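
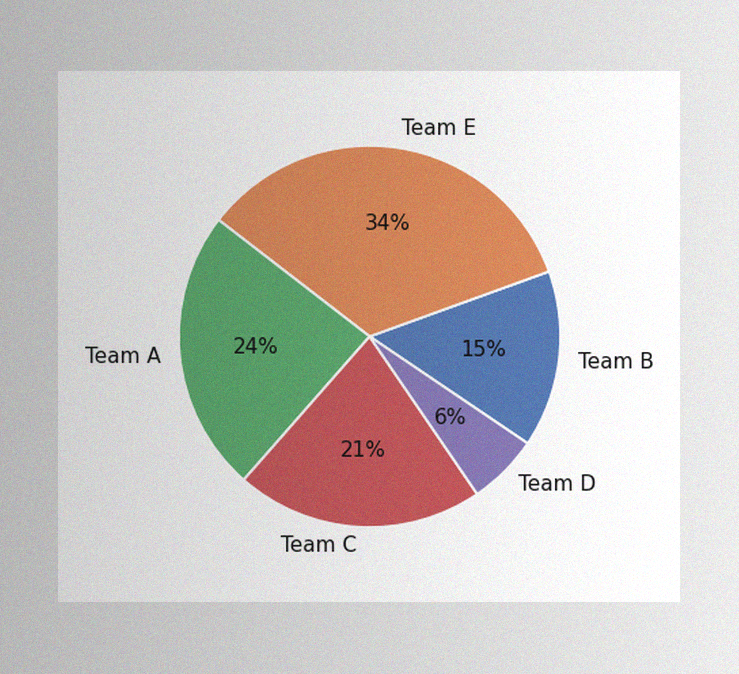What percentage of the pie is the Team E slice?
The image has some photo noise and uneven lighting. The Team E slice takes up 34% of the pie.

34%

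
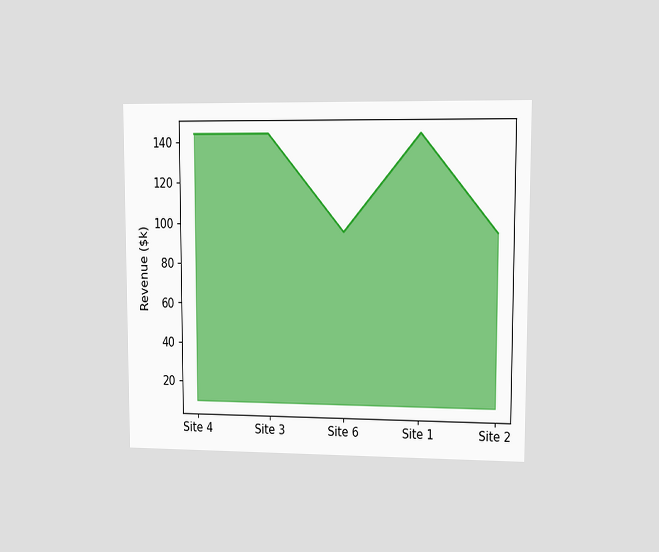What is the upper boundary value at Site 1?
The chart is viewed at a slight angle. At Site 1 the upper boundary is at $144k.

$144k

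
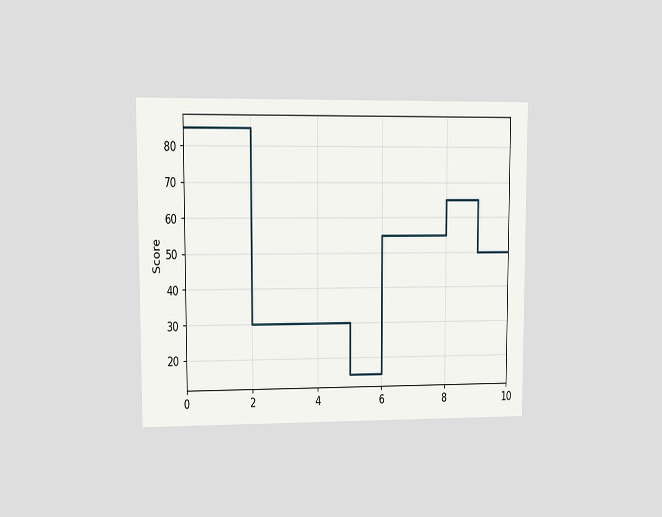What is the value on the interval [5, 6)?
The chart is viewed at a slight angle. On [5, 6) the step sits at 15.

15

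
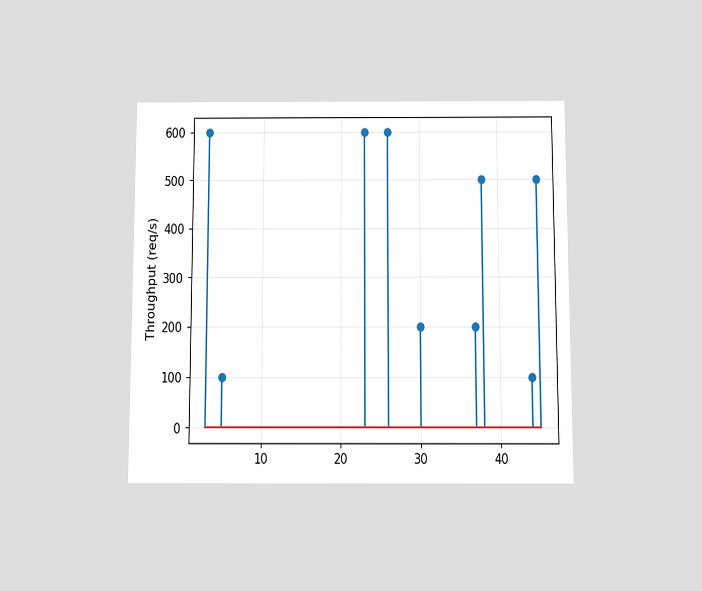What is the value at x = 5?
The chart is viewed slightly from below. The stem at x=5 reaches 100req/s.

100req/s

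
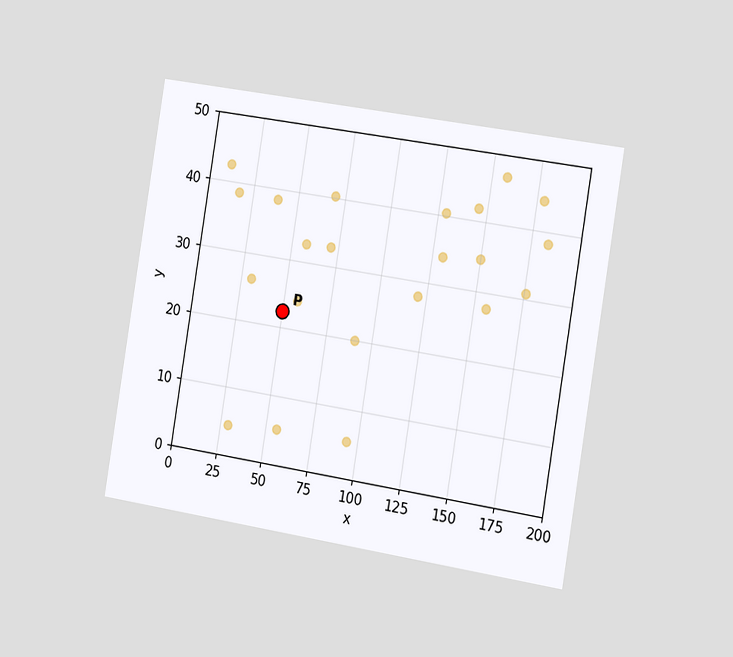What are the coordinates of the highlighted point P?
(50, 22.5)

The chart is tilted about 9° clockwise and viewed slightly from the right. Following the gridlines from P to each axis, P sits at (50, 22.5).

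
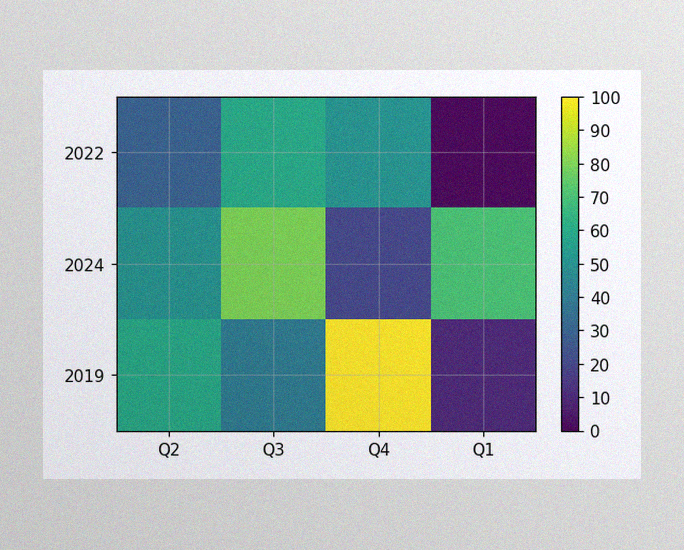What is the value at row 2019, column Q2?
60

The image has some photo noise and uneven lighting. Matching cell (2019, Q2) against the colorbar gives 60.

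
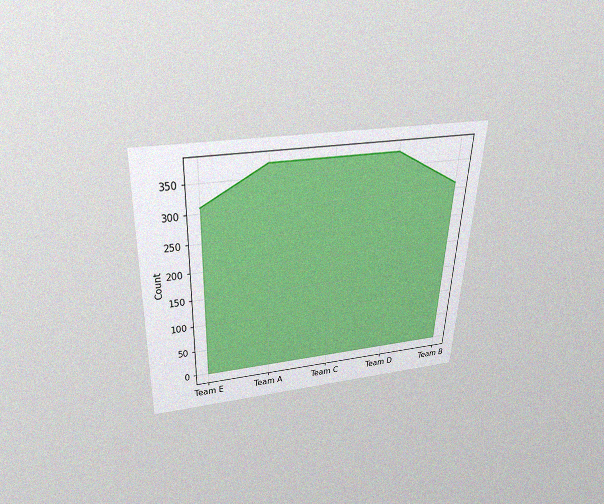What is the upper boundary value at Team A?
372

The chart is tilted about 3° clockwise and viewed slightly from above, with some photo noise. At Team A the upper boundary is at 372.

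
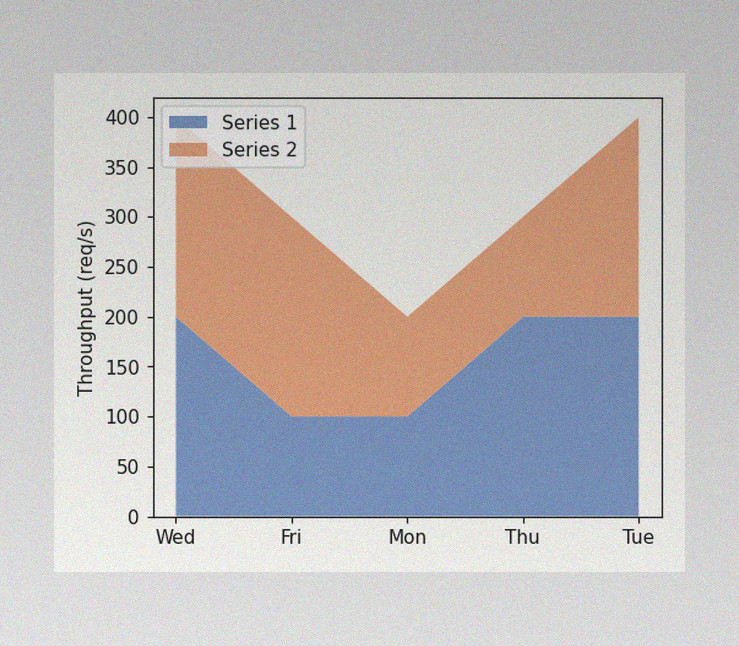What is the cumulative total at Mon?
The image has some photo noise and uneven lighting. The stacked total at Mon reaches 200req/s.

200req/s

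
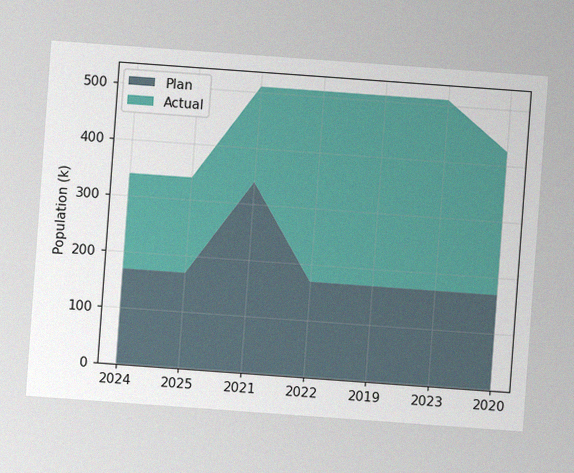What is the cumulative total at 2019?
The chart is tilted about 4° clockwise, with some photo noise. The stacked total at 2019 reaches 510k.

510k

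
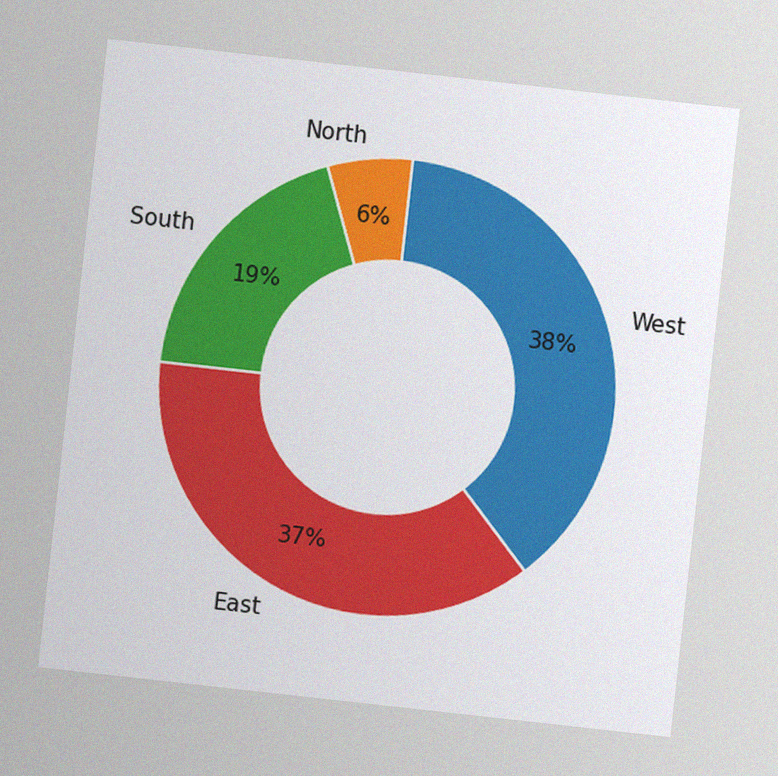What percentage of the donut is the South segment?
19%

The chart is tilted about 6° clockwise, with some photo noise. The South segment takes up 19% of the ring.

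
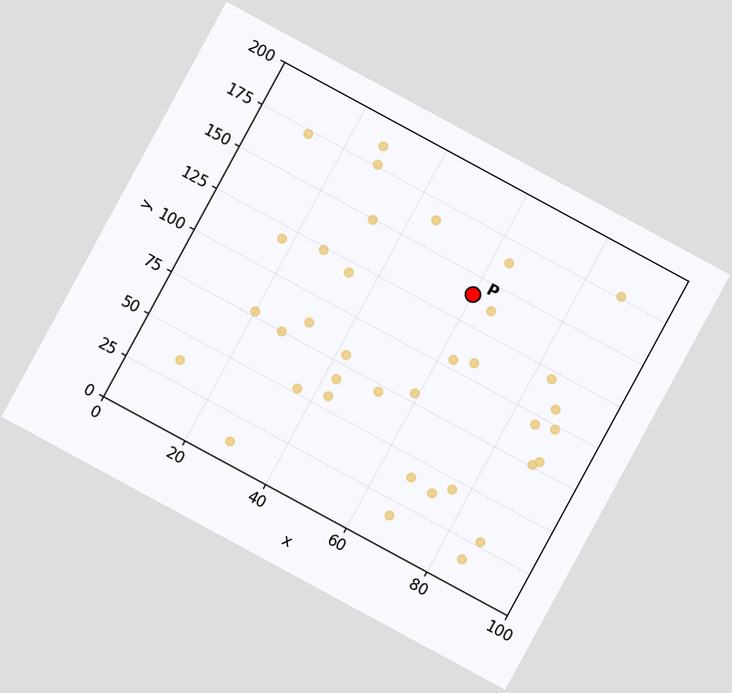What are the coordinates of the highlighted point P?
The chart is tilted about 28° clockwise. Following the gridlines from P to each axis, P sits at (60, 140).

(60, 140)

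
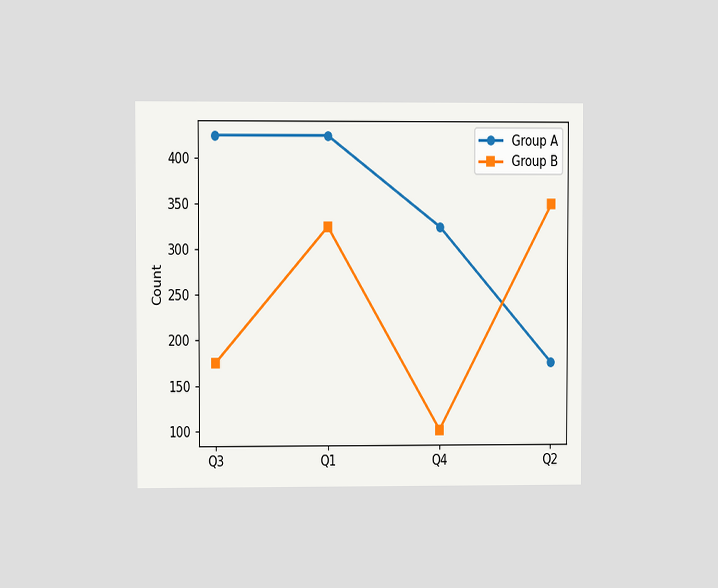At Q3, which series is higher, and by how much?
Group A, by 250

The chart is viewed at a slight angle. At Q3, Group A sits above the other line by 250.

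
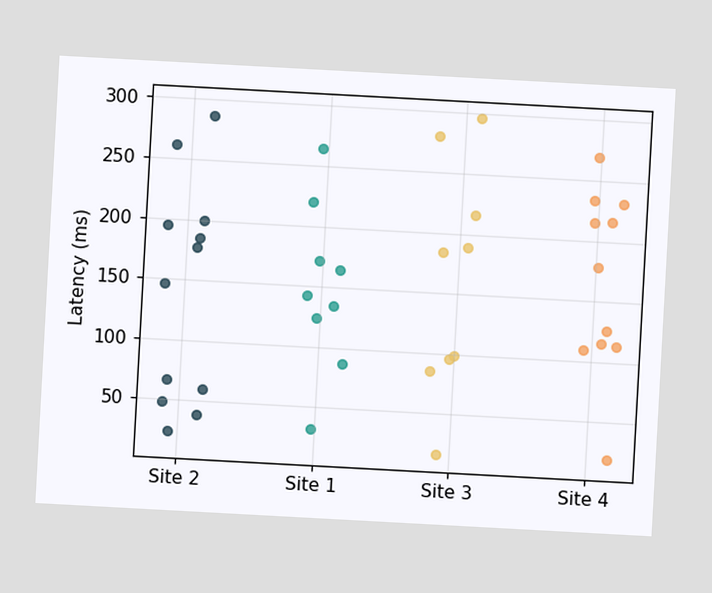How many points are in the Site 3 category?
The chart is tilted about 3° clockwise. Counting the markers in the Site 3 column gives 9.

9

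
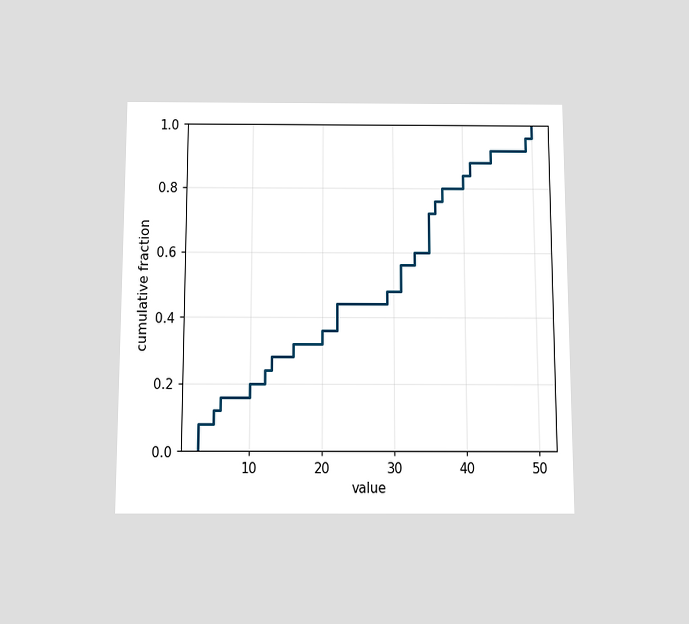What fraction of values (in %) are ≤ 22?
The chart is viewed slightly from below. At x=22 the ECDF step is at 44%.

44%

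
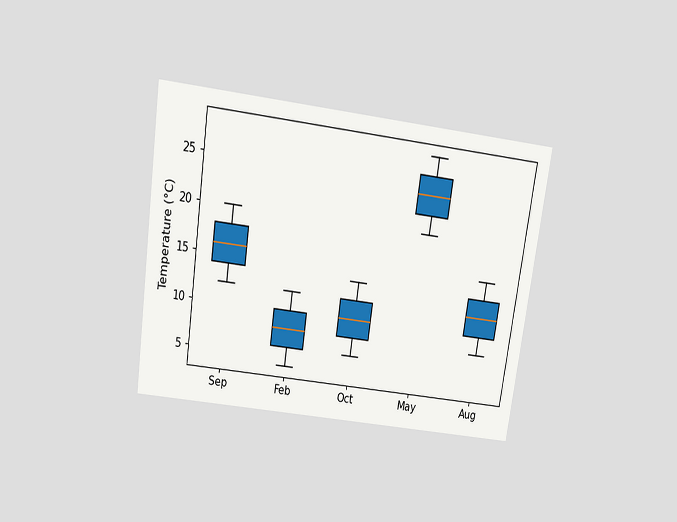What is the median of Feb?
The chart is tilted about 8° clockwise and viewed slightly from above. The median line in the Feb box sits at 8°C.

8°C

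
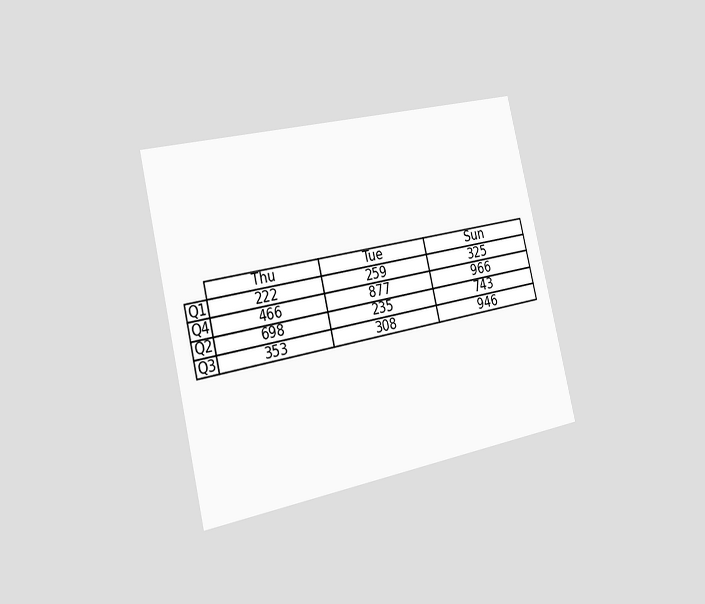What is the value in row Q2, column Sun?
The chart is tilted about 13° counter-clockwise and viewed slightly from the left. The (Q2, Sun) cell reads 743.

743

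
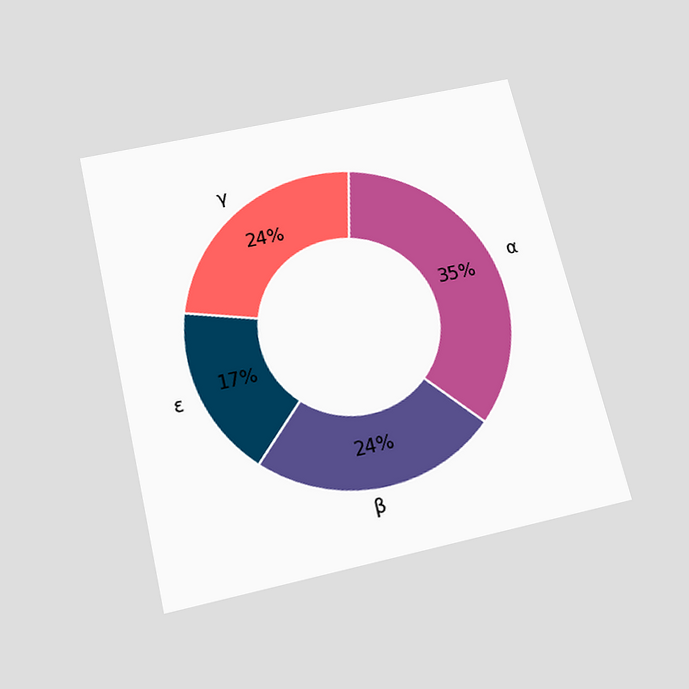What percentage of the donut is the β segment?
24%

The chart is tilted about 13° counter-clockwise and viewed slightly from below. The β segment takes up 24% of the ring.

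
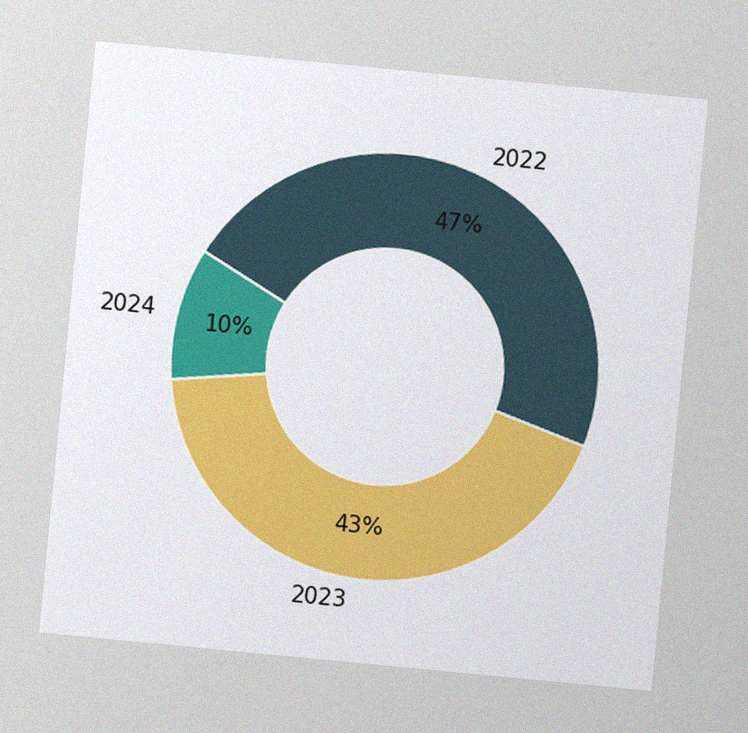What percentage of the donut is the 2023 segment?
The chart is tilted about 5° clockwise, with some photo noise. The 2023 segment takes up 43% of the ring.

43%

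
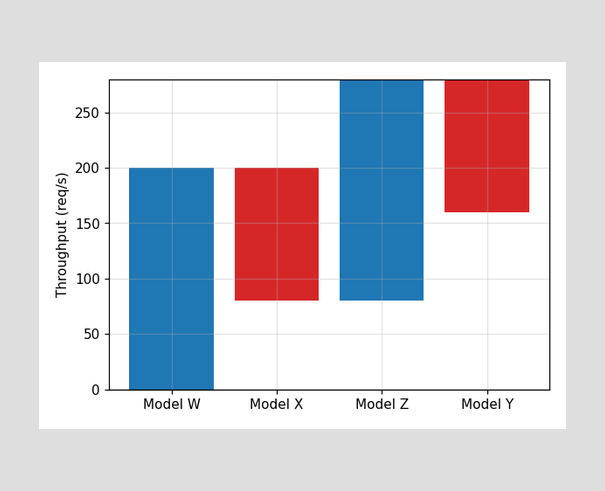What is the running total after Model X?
80req/s

After Model X the running total reaches 80req/s.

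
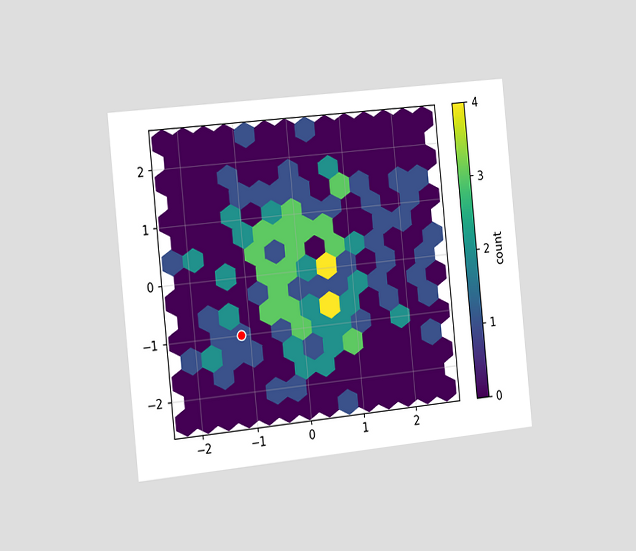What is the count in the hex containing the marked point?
1

The chart is tilted about 6° counter-clockwise and viewed slightly from the left. The marked hex reads 1 on the colorbar.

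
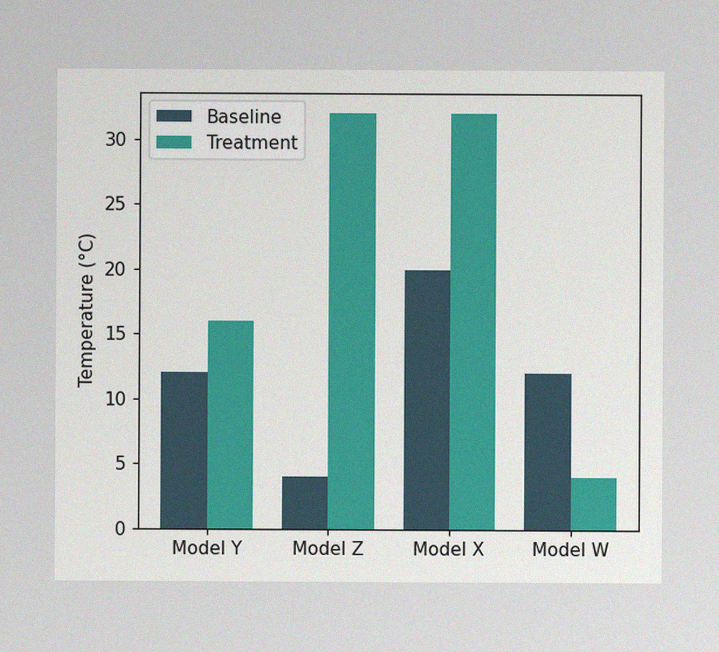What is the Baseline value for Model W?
12°C

The image has some photo noise and uneven lighting. The Baseline bar at Model W reaches 12°C on the y-axis.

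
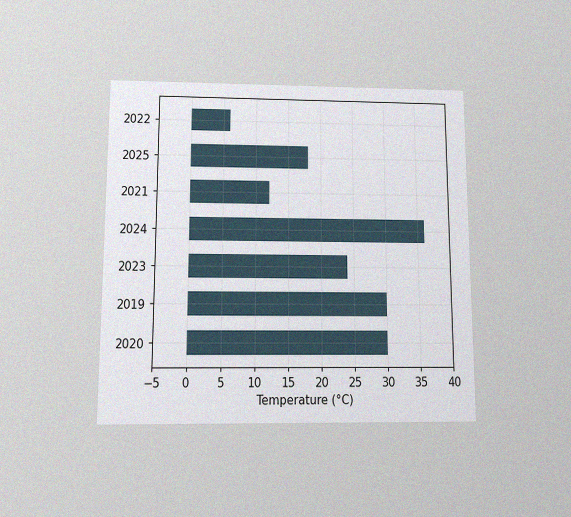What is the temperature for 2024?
The chart is viewed slightly from below, with some photo noise. Reading along the chart's x-axis, the 2024 bar reaches 36°C.

36°C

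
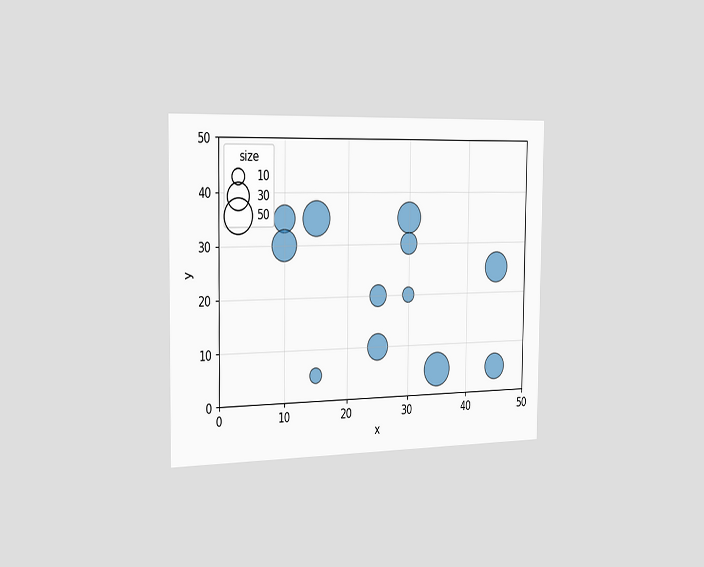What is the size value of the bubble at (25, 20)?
The chart is viewed slightly from the left. Matching the bubble at (25, 20) against the size legend gives 20.

20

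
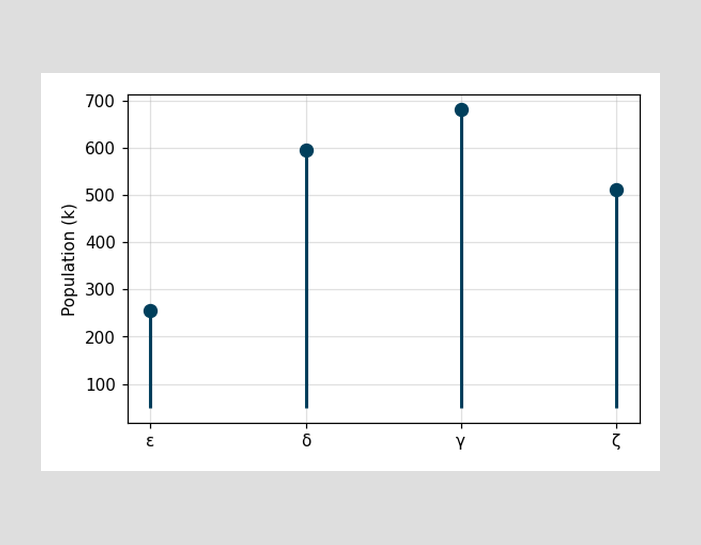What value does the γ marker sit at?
680k

The γ marker sits at 680k.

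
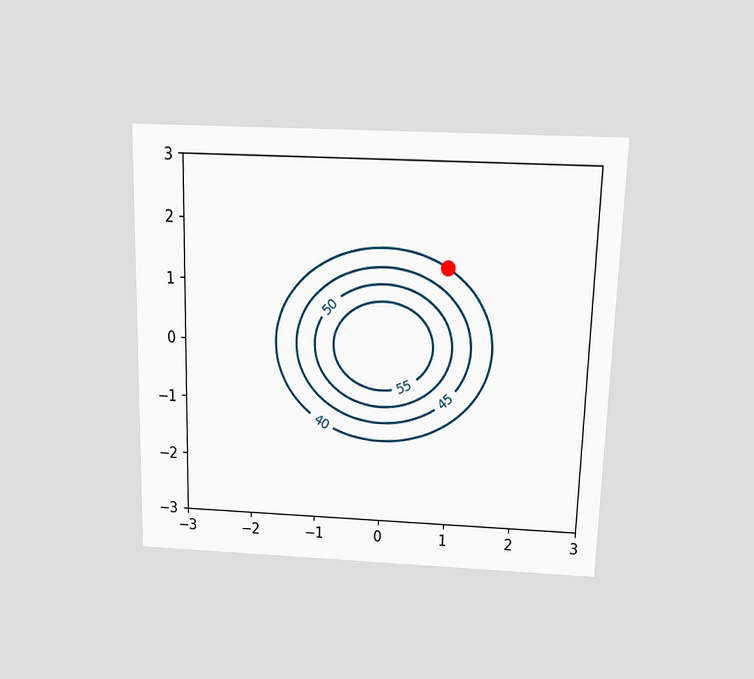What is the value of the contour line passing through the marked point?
The chart is viewed slightly from above. The marked point sits on the contour labelled 40.

40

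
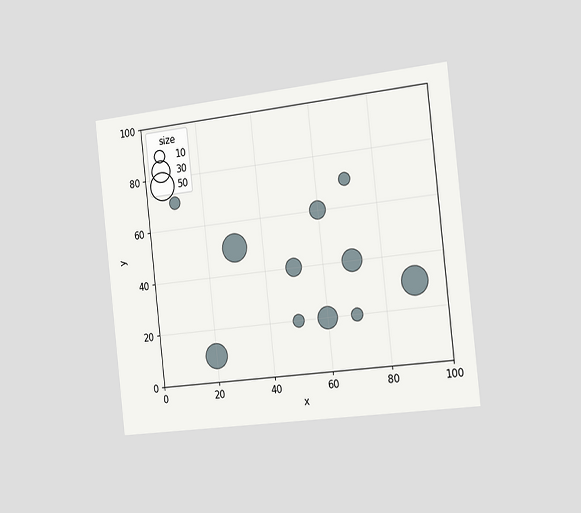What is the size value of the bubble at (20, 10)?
The chart is tilted about 6° counter-clockwise and viewed slightly from the right. Matching the bubble at (20, 10) against the size legend gives 40.

40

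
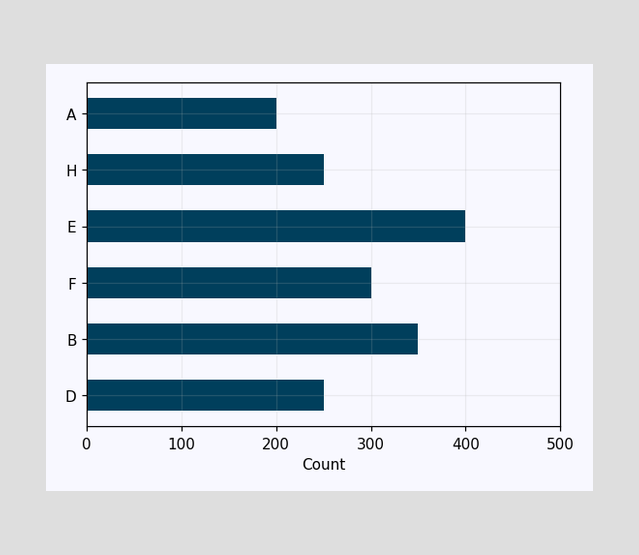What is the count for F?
300

Reading along the chart's x-axis, the F bar reaches 300.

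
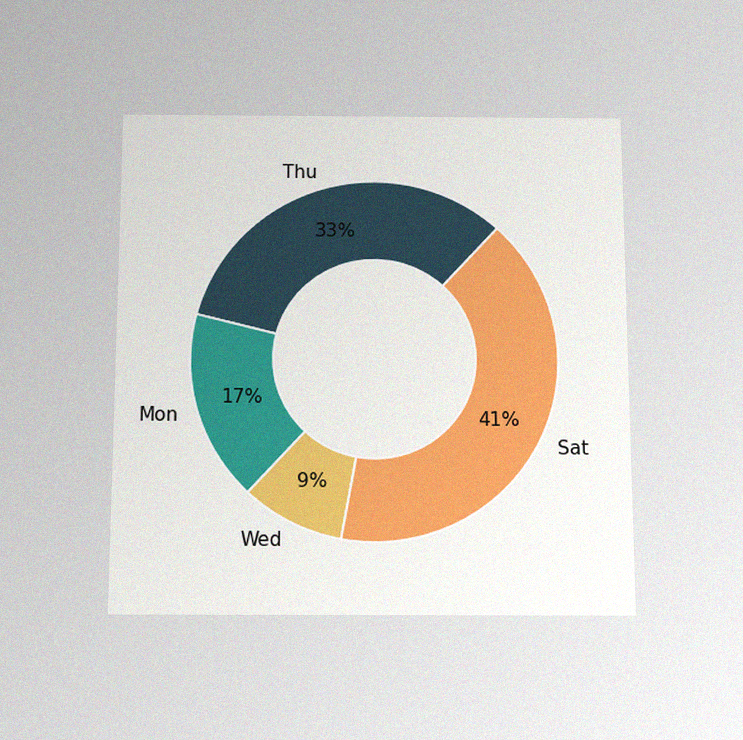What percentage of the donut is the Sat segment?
The chart is viewed slightly from below, with some photo noise. The Sat segment takes up 41% of the ring.

41%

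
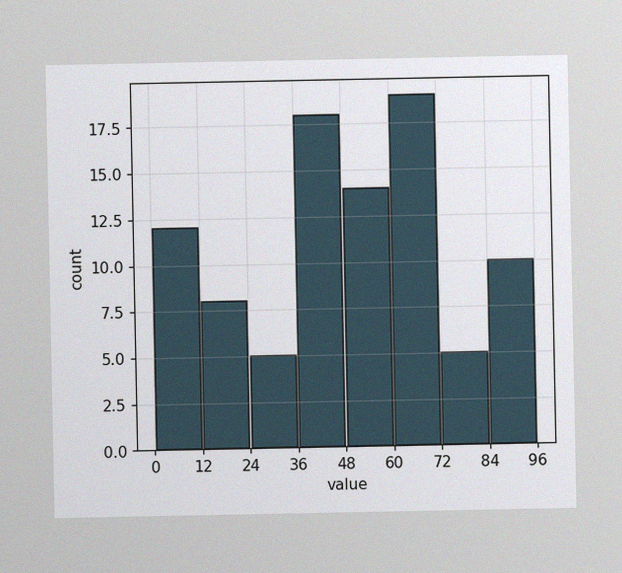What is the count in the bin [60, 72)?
The image has some photo noise and uneven lighting. The [60, 72) bin has height 19.

19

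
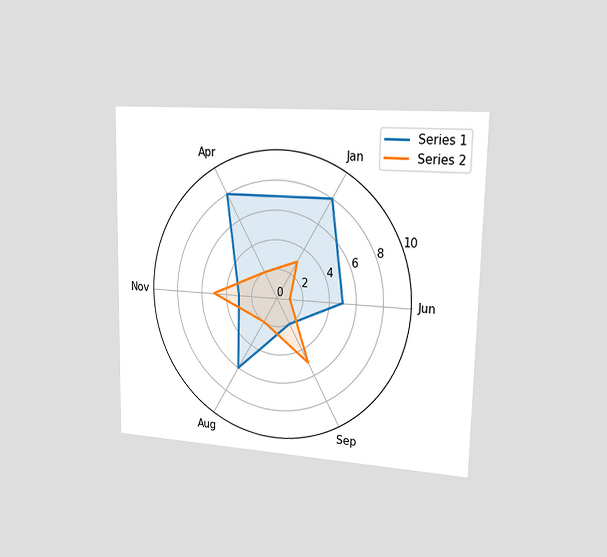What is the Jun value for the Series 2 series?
The chart is viewed slightly from the right. On the Jun axis, Series 2 reaches 1.

1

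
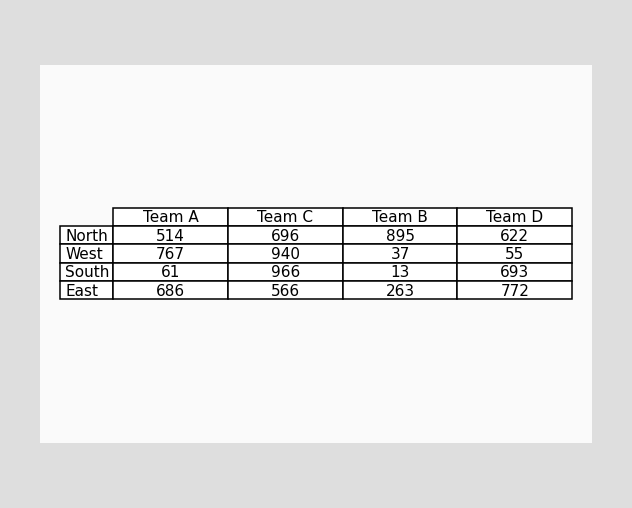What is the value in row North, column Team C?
The (North, Team C) cell reads 696.

696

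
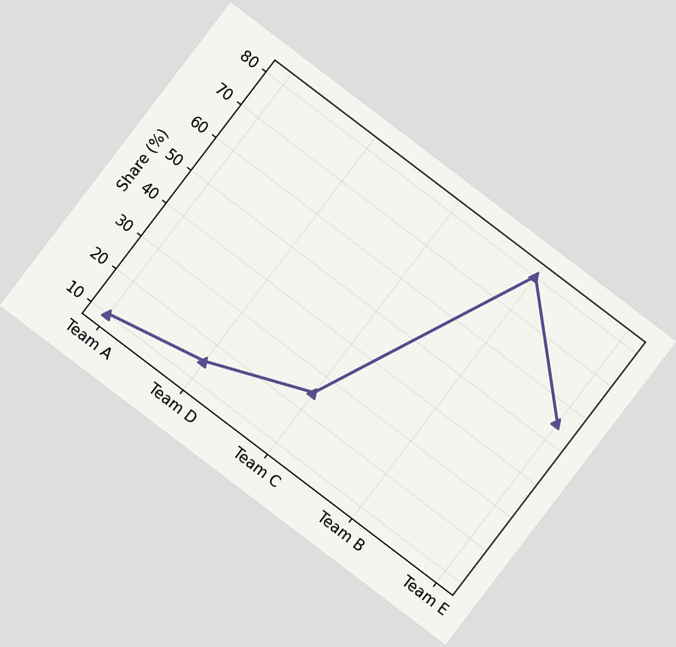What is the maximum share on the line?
80%

The chart is tilted about 37° clockwise. The highest point is at Team B, and reading across to the y-axis gives 80%.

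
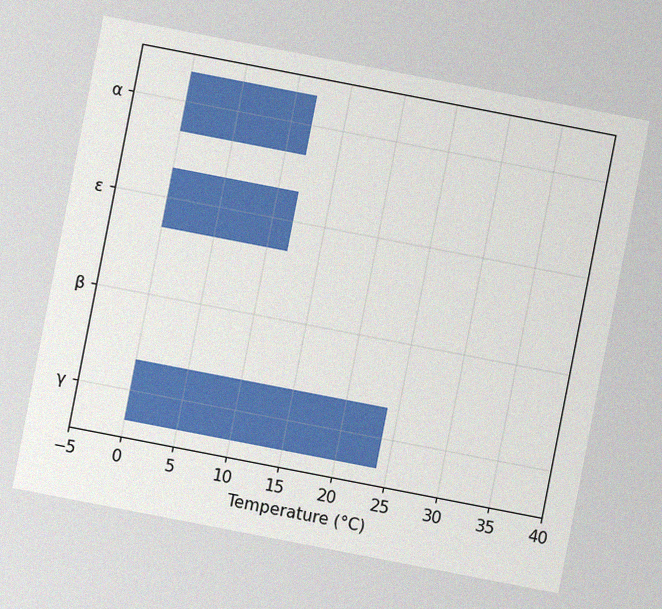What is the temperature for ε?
The chart is tilted about 11° clockwise, with some photo noise. Reading along the chart's x-axis, the ε bar reaches 12°C.

12°C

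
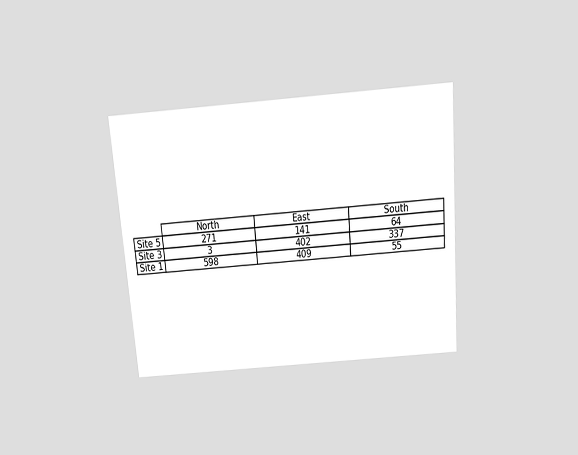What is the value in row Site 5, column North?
The chart is tilted about 5° counter-clockwise and viewed slightly from above. The (Site 5, North) cell reads 271.

271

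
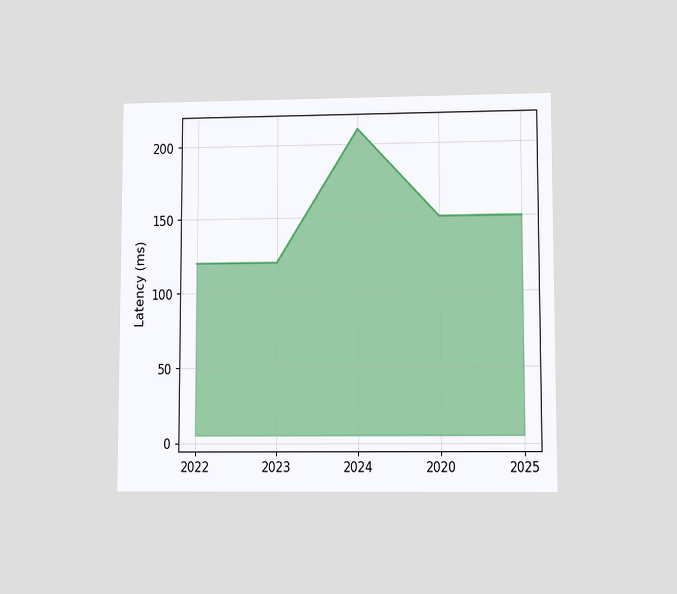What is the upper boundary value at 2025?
150ms

The chart is viewed at a slight angle. At 2025 the upper boundary is at 150ms.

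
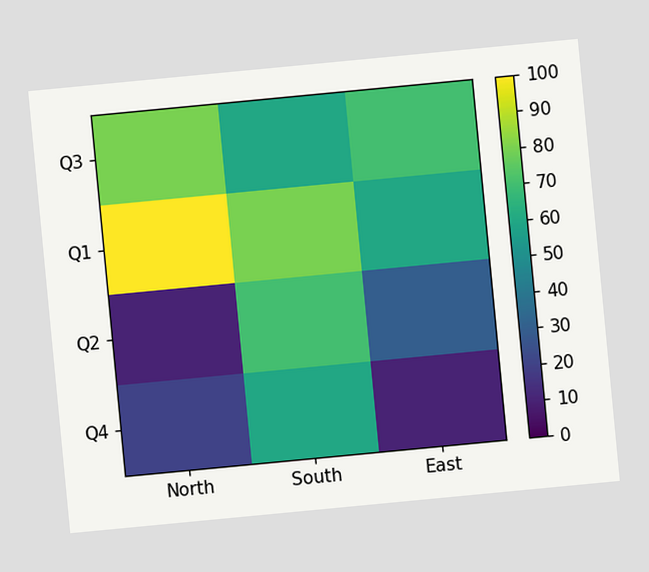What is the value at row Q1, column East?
60

The chart is tilted about 5° counter-clockwise. Matching cell (Q1, East) against the colorbar gives 60.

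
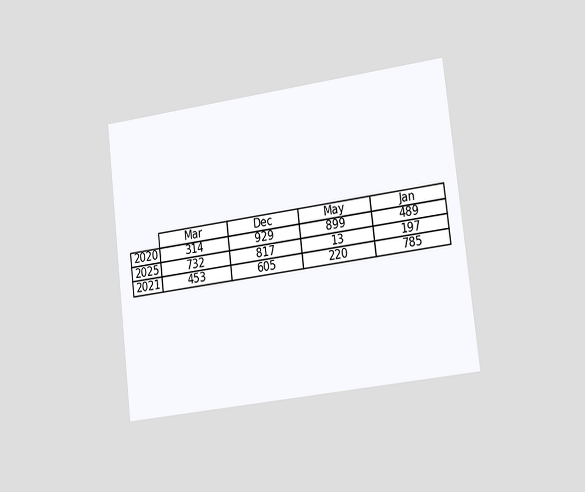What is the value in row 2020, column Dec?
The chart is tilted about 7° counter-clockwise and viewed slightly from the right. The (2020, Dec) cell reads 929.

929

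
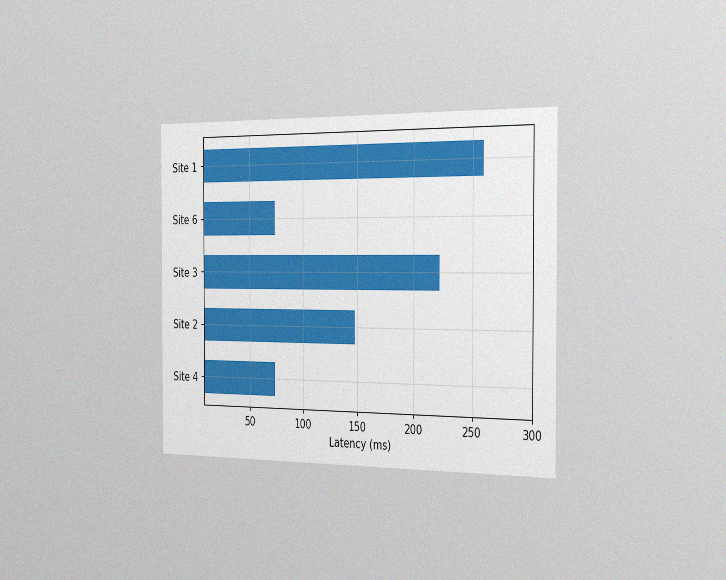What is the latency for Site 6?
74ms

The chart is viewed slightly from the right, with some photo noise. Reading along the chart's x-axis, the Site 6 bar reaches 74ms.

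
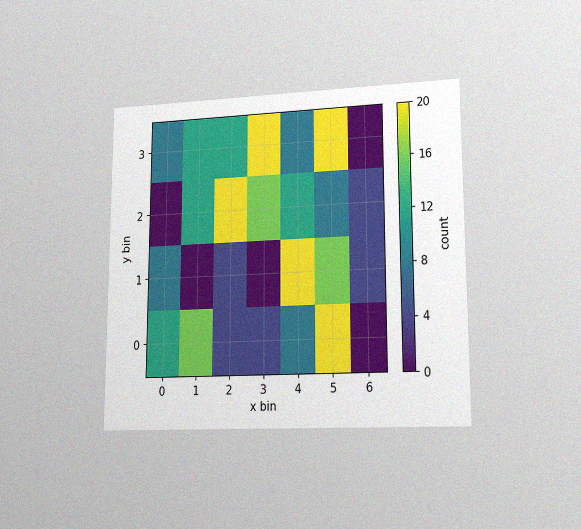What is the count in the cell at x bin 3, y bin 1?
0

The chart is viewed at a slight angle, with some photo noise. Matching the cell (3, 1) against the colorbar gives 0.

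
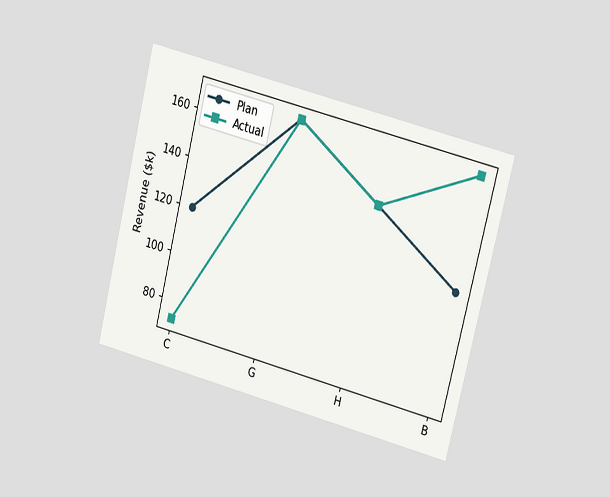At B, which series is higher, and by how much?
Actual, by $48k

The chart is tilted about 14° clockwise and viewed at a slight angle. At B, Actual sits above the other line by $48k.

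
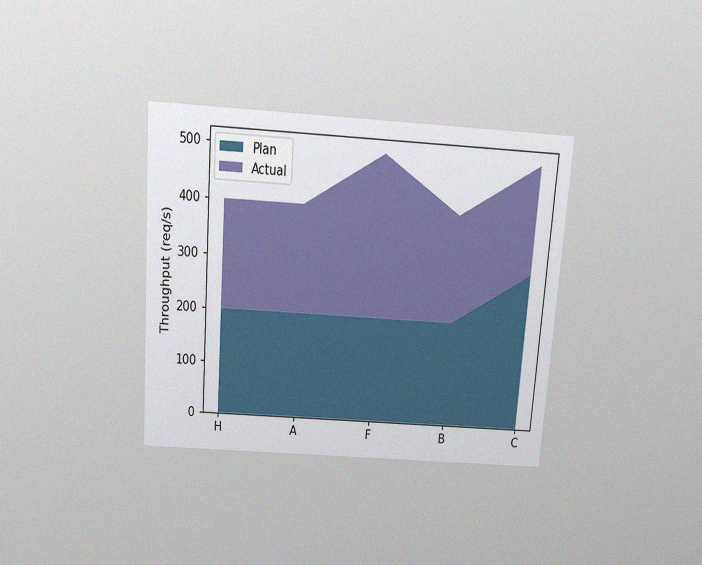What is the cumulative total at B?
400req/s

The chart is tilted about 4° clockwise and viewed slightly from above, with some photo noise. The stacked total at B reaches 400req/s.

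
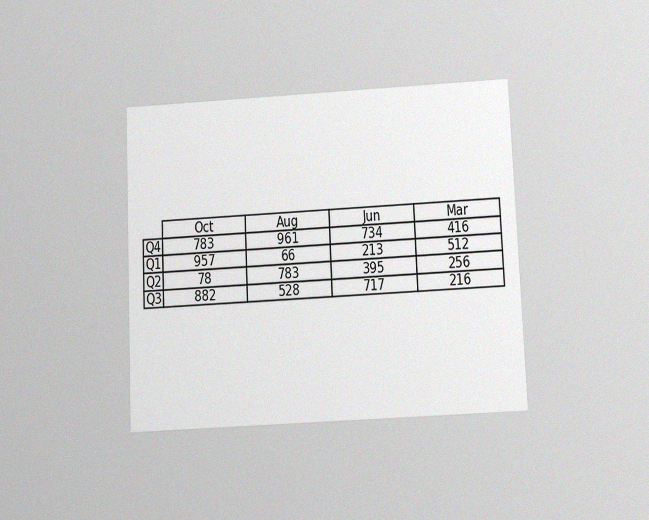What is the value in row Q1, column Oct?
The chart is tilted about 3° counter-clockwise and viewed slightly from below, with some photo noise. The (Q1, Oct) cell reads 957.

957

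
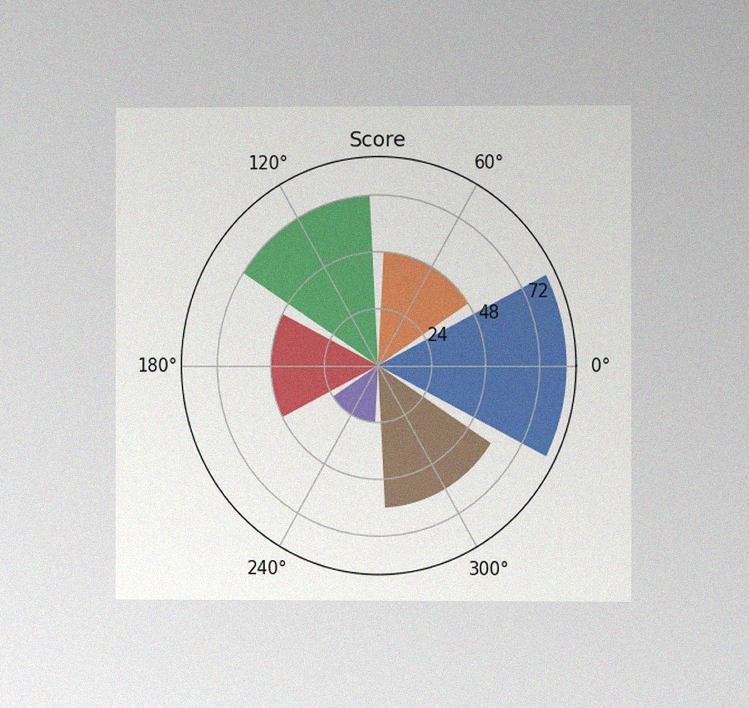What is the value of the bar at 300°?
The chart is viewed at a slight angle, with some photo noise. The bar at 300° reaches 60 on the radial axis.

60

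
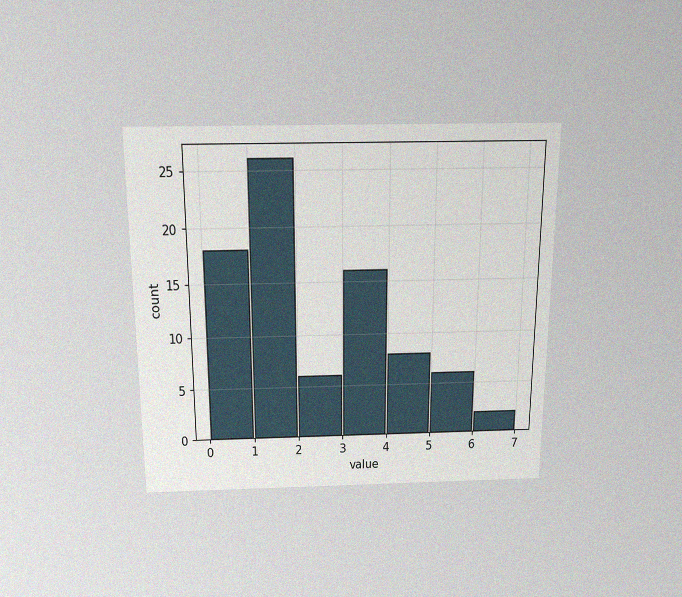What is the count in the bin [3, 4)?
16

The chart is viewed slightly from above, with some photo noise. The [3, 4) bin has height 16.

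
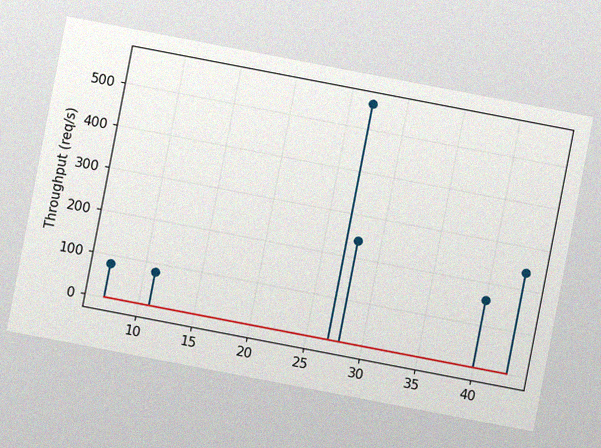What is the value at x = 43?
240req/s

The chart is tilted about 11° clockwise, with some photo noise. The stem at x=43 reaches 240req/s.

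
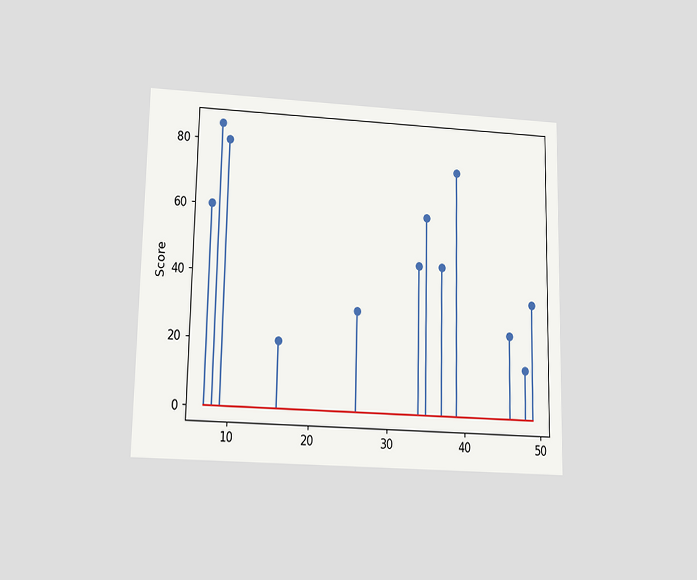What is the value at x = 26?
30

The chart is viewed slightly from below. The stem at x=26 reaches 30.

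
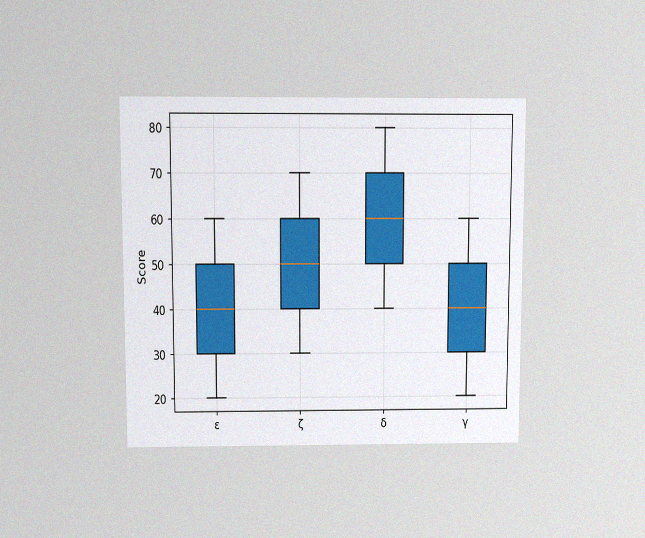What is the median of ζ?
The chart is viewed at a slight angle, with some photo noise. The median line in the ζ box sits at 50.

50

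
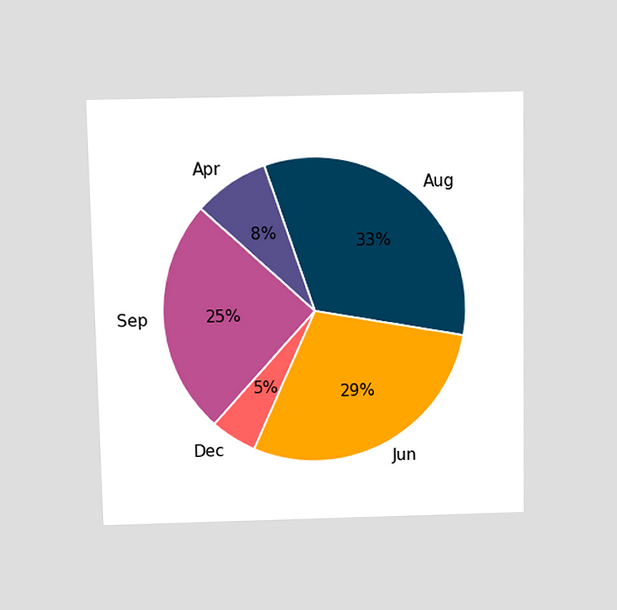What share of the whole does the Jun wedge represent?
The chart is viewed slightly from above. The Jun slice takes up 29% of the pie.

29%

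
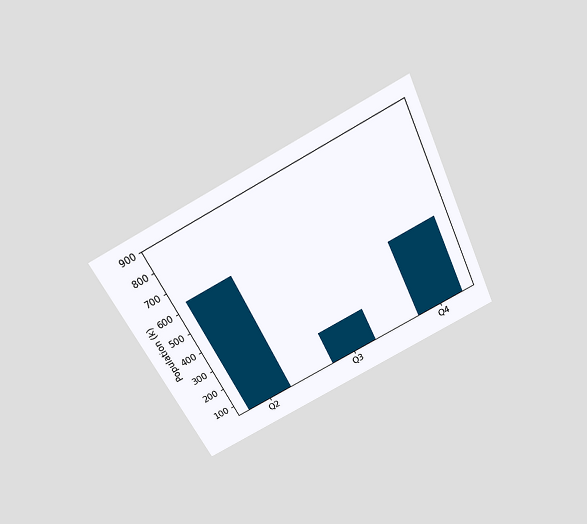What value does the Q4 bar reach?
420k

The chart is tilted about 26° counter-clockwise and viewed slightly from above. Reading along the chart's y-axis, the Q4 bar reaches 420k.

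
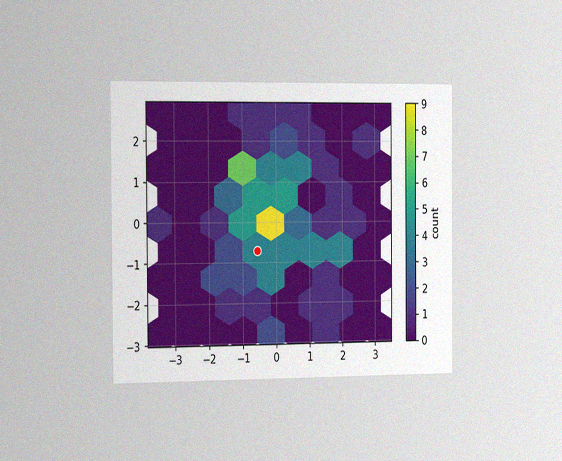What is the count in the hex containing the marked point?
The chart is viewed slightly from the left, with some photo noise. The marked hex reads 4 on the colorbar.

4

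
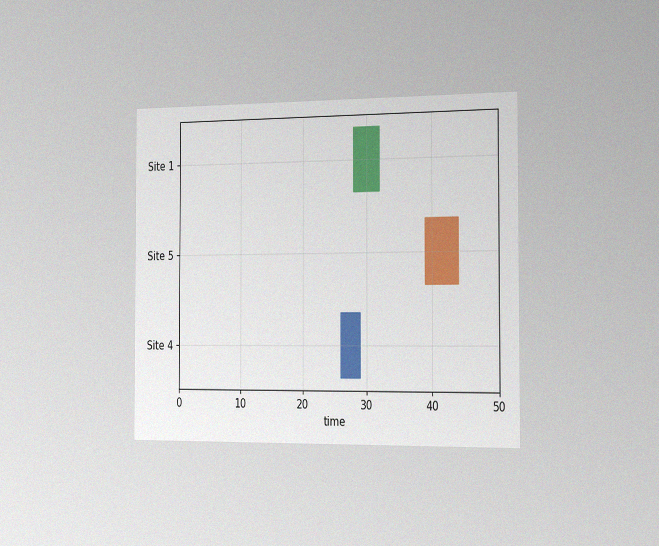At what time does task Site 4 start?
The chart is viewed slightly from the right, with some photo noise. The Site 4 bar begins at t=26.

26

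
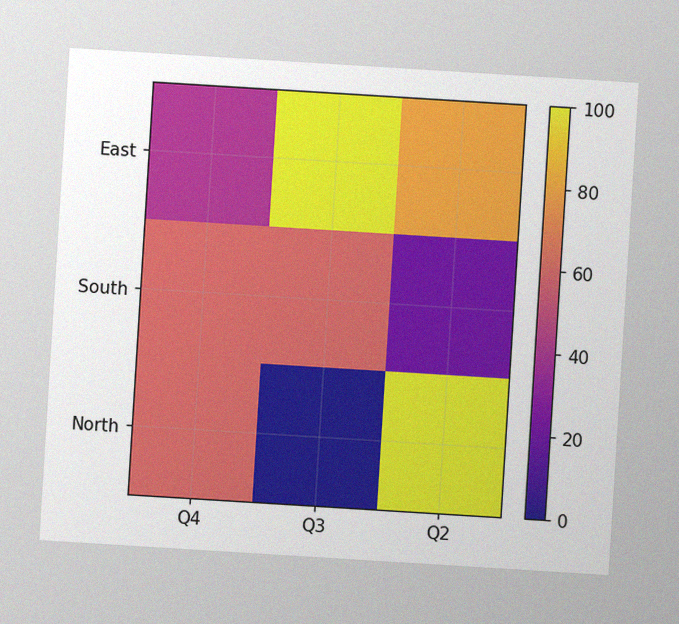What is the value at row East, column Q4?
40

The chart is tilted about 4° clockwise, with some photo noise. Matching cell (East, Q4) against the colorbar gives 40.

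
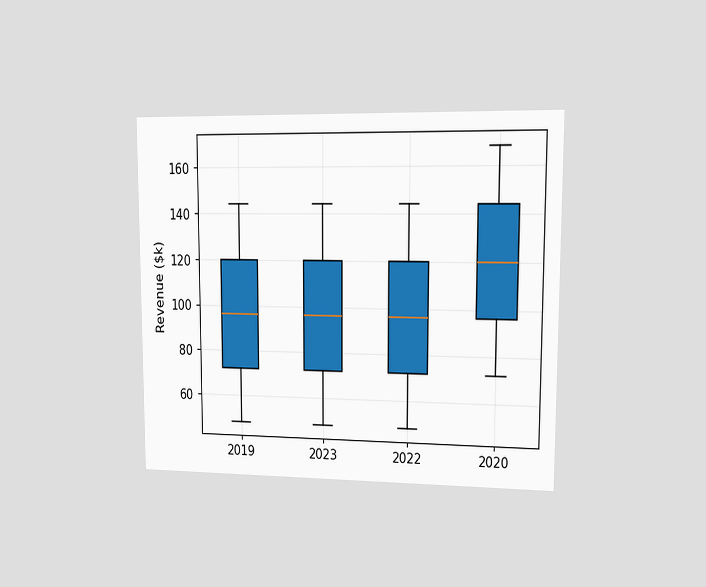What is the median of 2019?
The chart is viewed at a slight angle. The median line in the 2019 box sits at $96k.

$96k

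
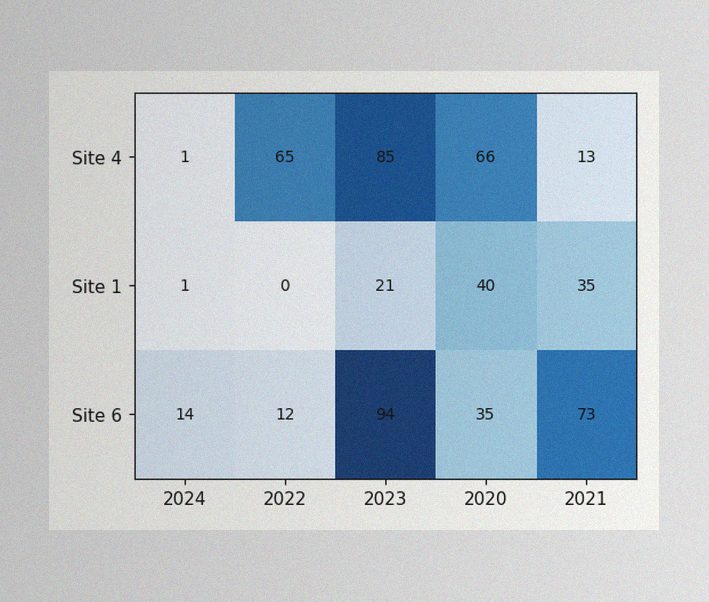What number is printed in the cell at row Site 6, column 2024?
The image has some photo noise and uneven lighting. The (Site 6, 2024) cell reads 14.

14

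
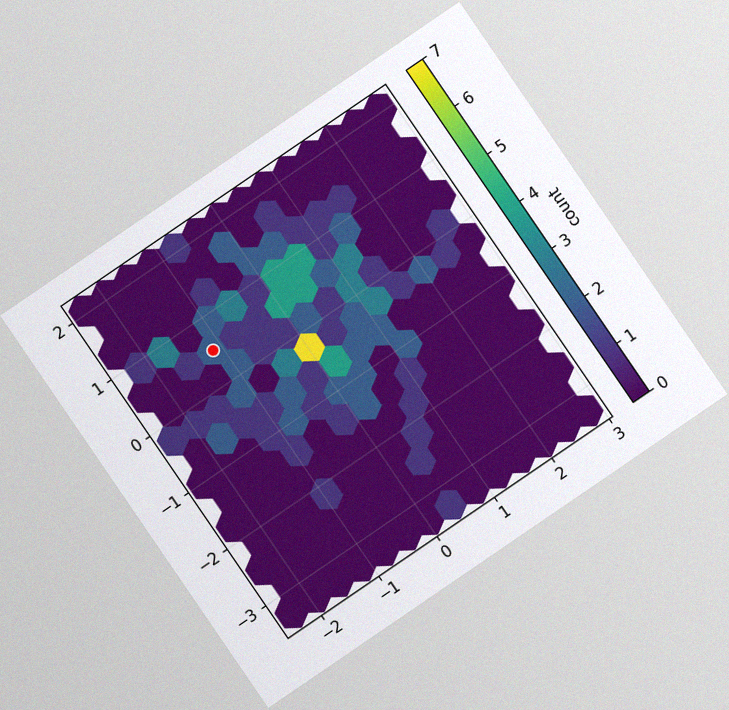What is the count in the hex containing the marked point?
2

The chart is tilted about 34° counter-clockwise, with some photo noise. The marked hex reads 2 on the colorbar.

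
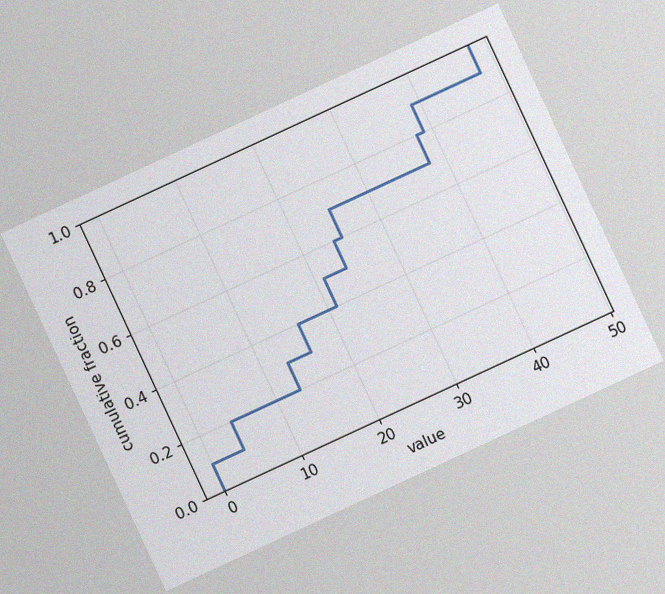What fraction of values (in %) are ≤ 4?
20%

The chart is tilted about 25° counter-clockwise, with some photo noise. At x=4 the ECDF step is at 20%.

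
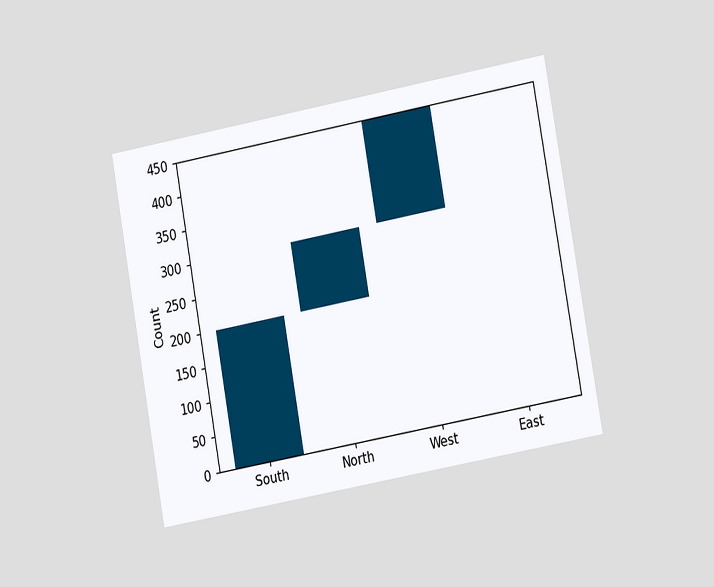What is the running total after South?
The chart is tilted about 10° counter-clockwise and viewed at a slight angle. After South the running total reaches 200.

200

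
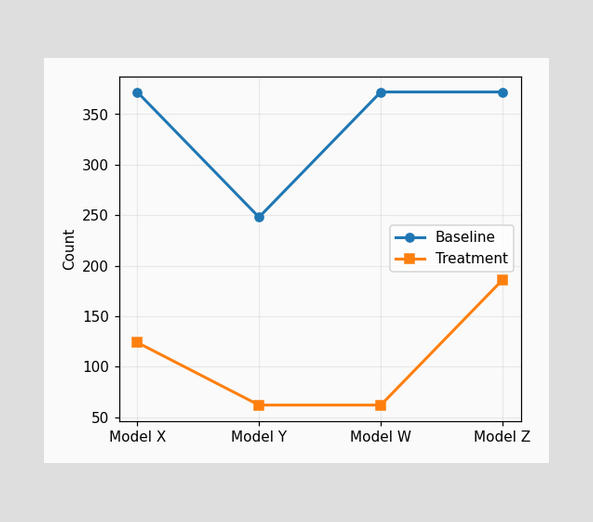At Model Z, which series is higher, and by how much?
Baseline, by 186

At Model Z, Baseline sits above the other line by 186.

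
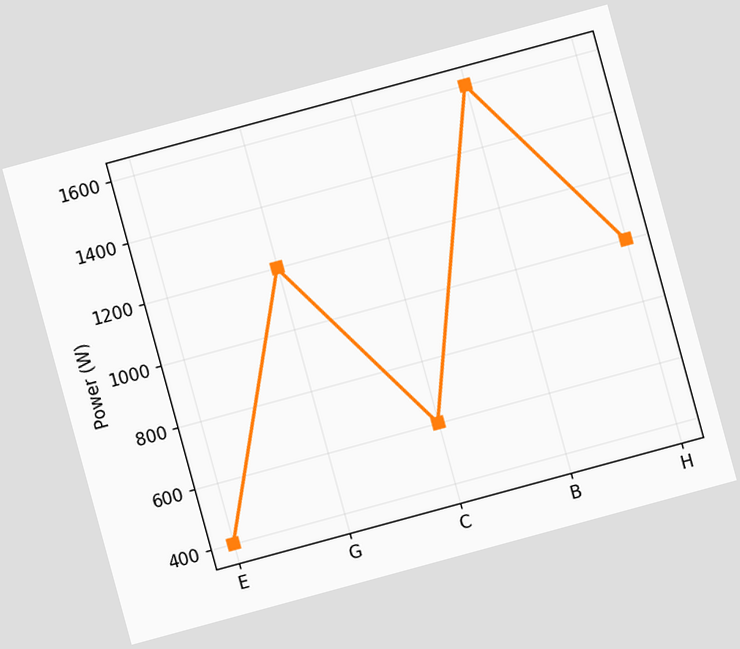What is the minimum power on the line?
400W

The chart is tilted about 15° counter-clockwise. The lowest point is at E, and reading across to the y-axis gives 400W.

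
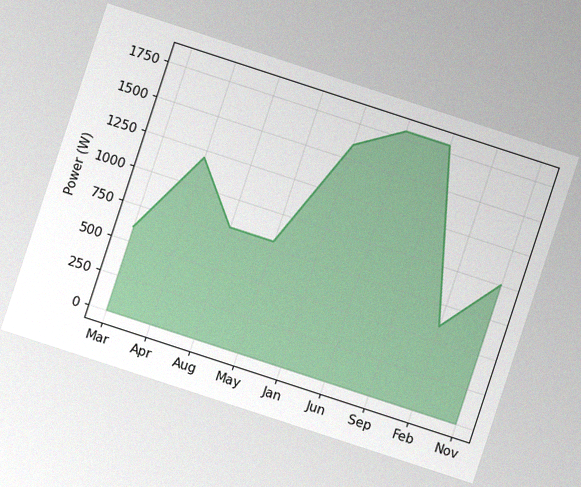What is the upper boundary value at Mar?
600W

The chart is tilted about 18° clockwise, with some photo noise. At Mar the upper boundary is at 600W.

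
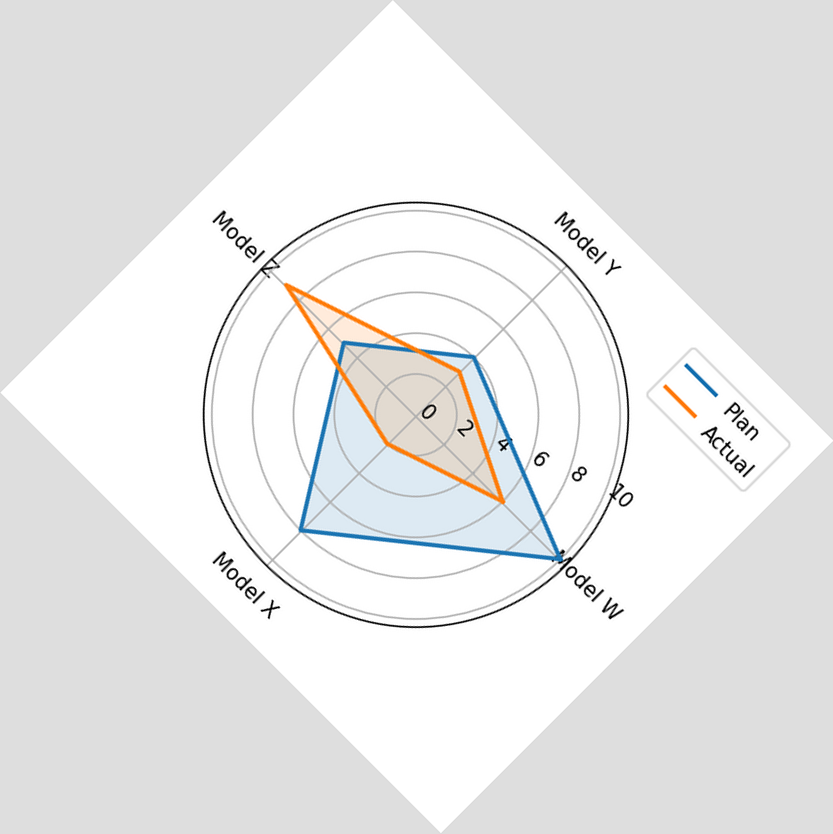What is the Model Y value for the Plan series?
The chart is tilted about 45° clockwise. On the Model Y axis, Plan reaches 4.

4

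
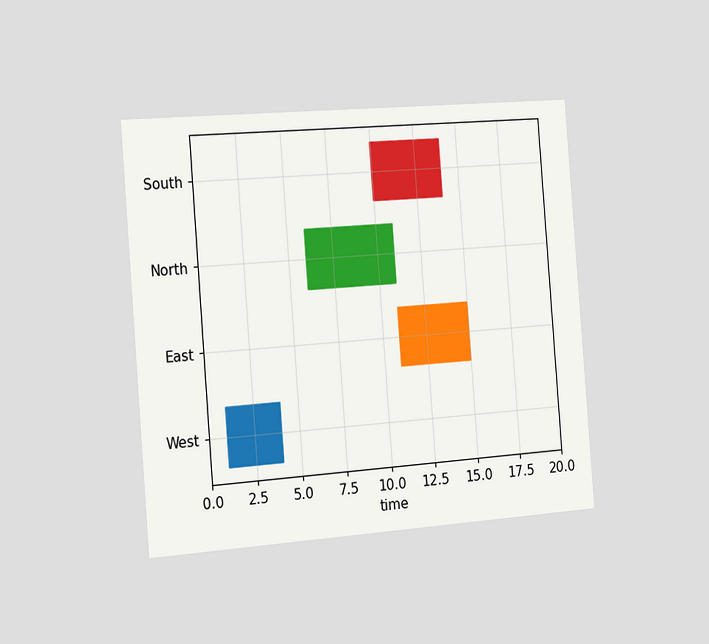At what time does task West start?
1

The chart is tilted about 4° counter-clockwise and viewed slightly from the left. The West bar begins at t=1.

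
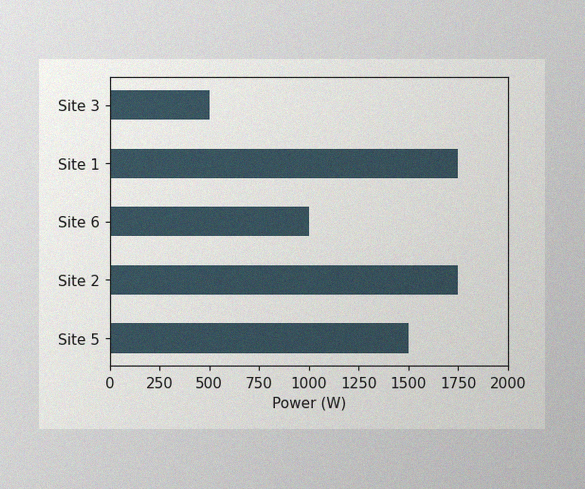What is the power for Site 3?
500W

The image has some photo noise and uneven lighting. Reading along the chart's x-axis, the Site 3 bar reaches 500W.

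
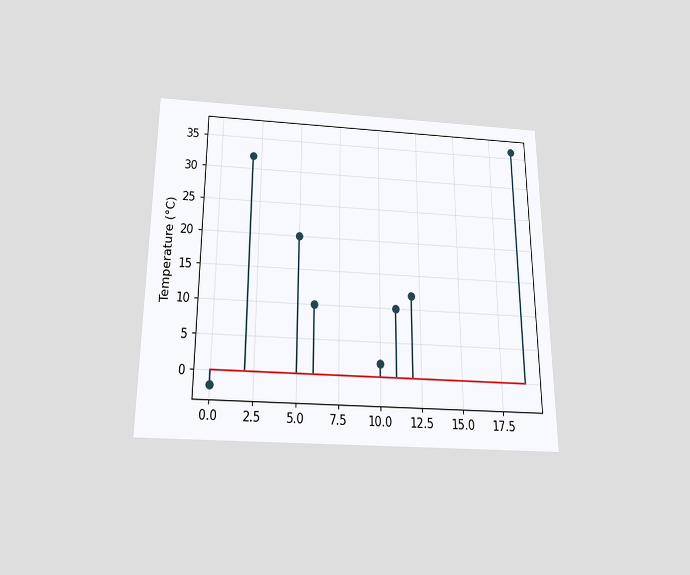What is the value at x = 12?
12°C

The chart is viewed slightly from below. The stem at x=12 reaches 12°C.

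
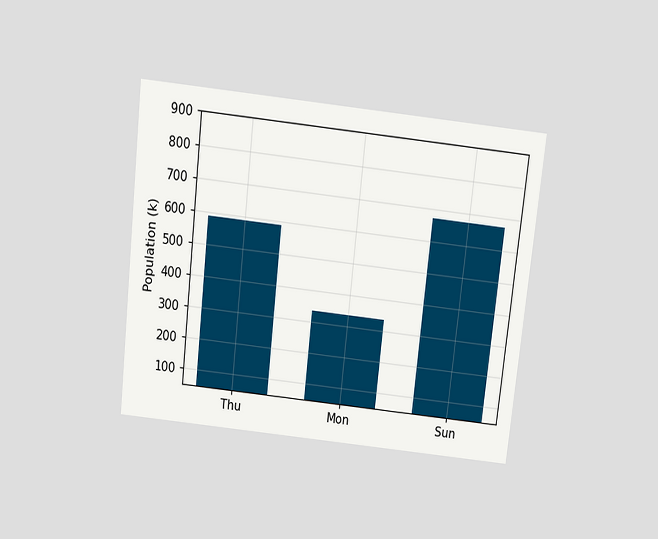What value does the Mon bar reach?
The chart is tilted about 6° clockwise and viewed slightly from above. Reading along the chart's y-axis, the Mon bar reaches 336k.

336k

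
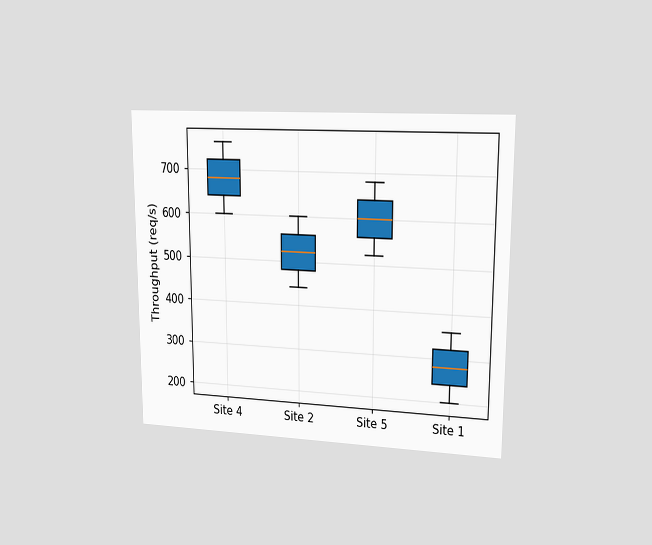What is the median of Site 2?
520req/s

The chart is viewed at a slight angle. The median line in the Site 2 box sits at 520req/s.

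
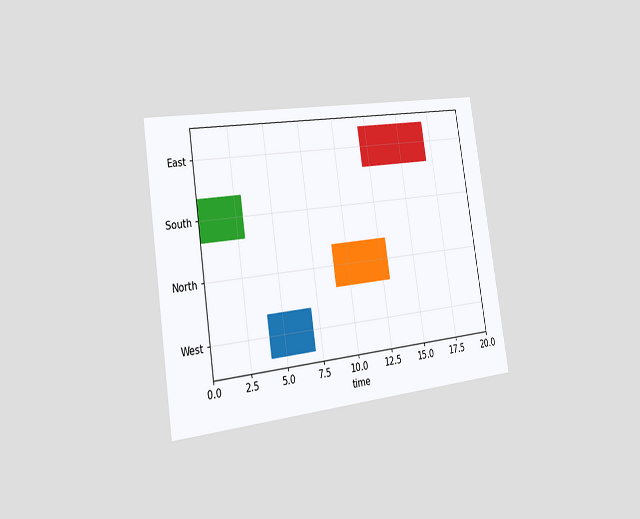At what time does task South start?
The chart is tilted about 9° counter-clockwise and viewed slightly from the left. The South bar begins at t=0.

0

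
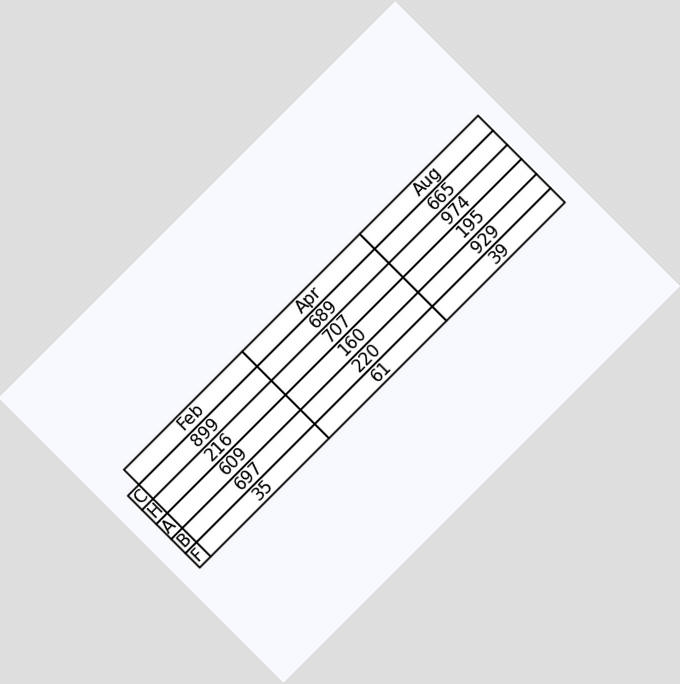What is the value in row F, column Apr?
The chart is tilted about 45° counter-clockwise. The (F, Apr) cell reads 61.

61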